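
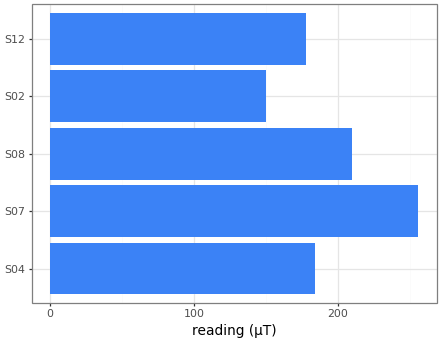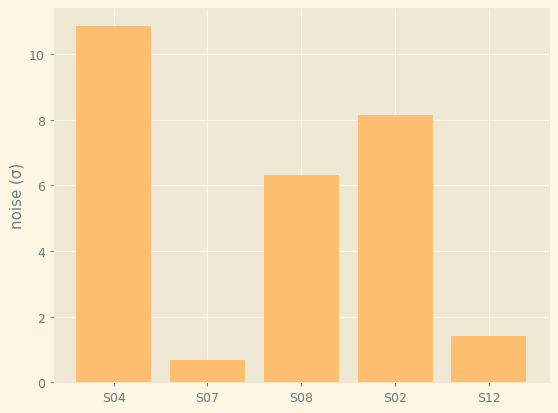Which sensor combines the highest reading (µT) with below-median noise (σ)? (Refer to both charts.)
S07

Chart 2 median noise (σ) ≈ 6; below-median sensors: S07, S12. Among those, S07 has the highest reading (µT) (≈ 250).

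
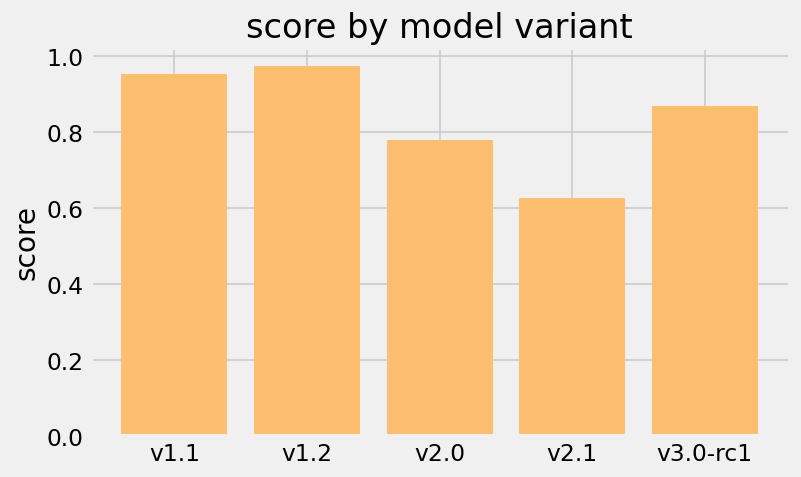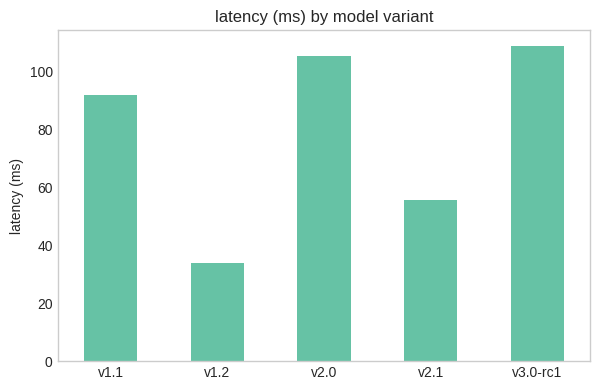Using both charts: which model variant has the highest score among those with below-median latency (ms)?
Chart 2 median latency (ms) ≈ 90; below-median model variants: v1.2, v2.1. Among those, v1.2 has the highest score (≈ 1).

v1.2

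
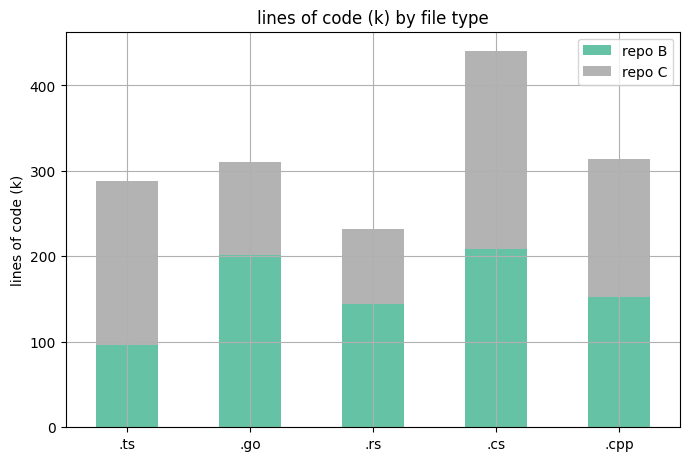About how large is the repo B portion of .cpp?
repo B top ≈ 150, bottom ≈ 0; segment ≈ 150.

≈ 150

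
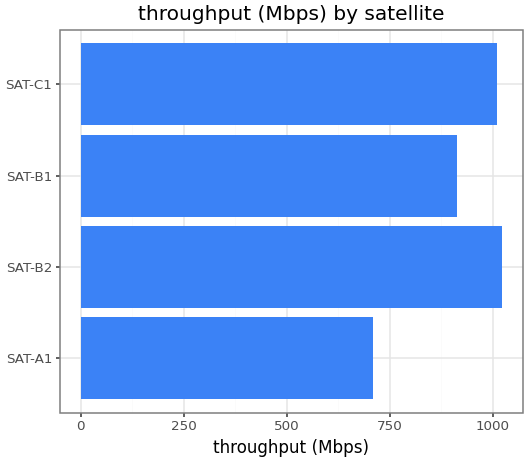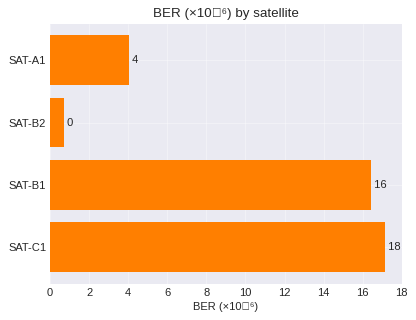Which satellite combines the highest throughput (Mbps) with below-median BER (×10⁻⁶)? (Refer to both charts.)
SAT-B2

Chart 2 median BER (×10⁻⁶) ≈ 10; below-median satellites: SAT-A1, SAT-B2. Among those, SAT-B2 has the highest throughput (Mbps) (≈ 1000).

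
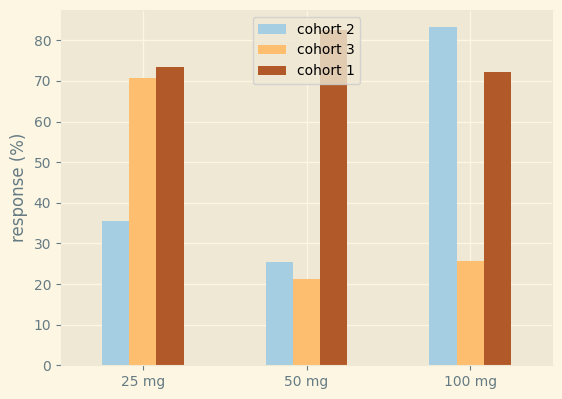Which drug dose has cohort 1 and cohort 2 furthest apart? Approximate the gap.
50 mg: cohort 1 ≈ 80, cohort 2 ≈ 30 → gap ≈ 50. Next-largest (25 mg) is only ≈ 30.

50 mg, ≈ 50 %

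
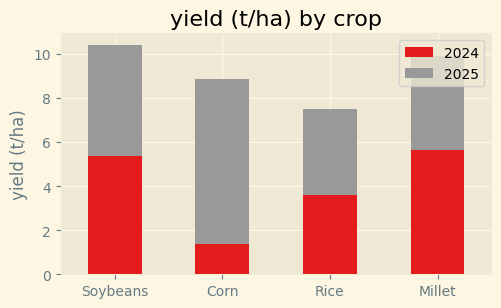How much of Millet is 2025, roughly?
≈ 4

2025 top ≈ 10, bottom ≈ 6; segment ≈ 4.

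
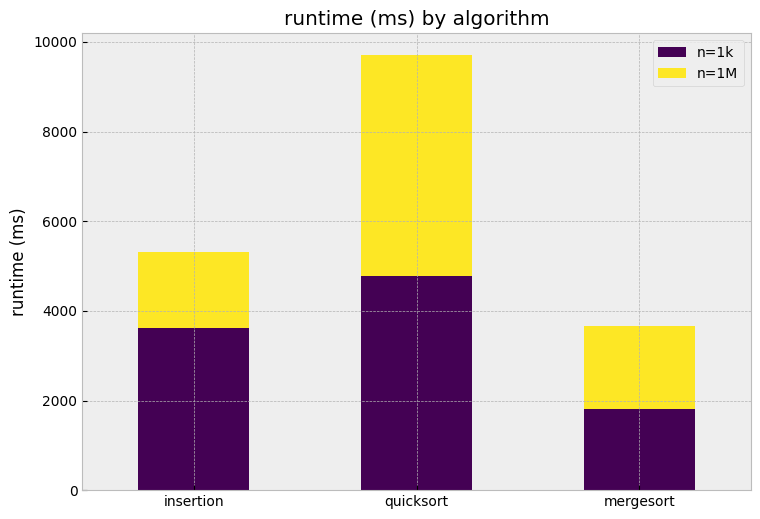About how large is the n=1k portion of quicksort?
≈ 5000

n=1k top ≈ 5000, bottom ≈ 0; segment ≈ 5000.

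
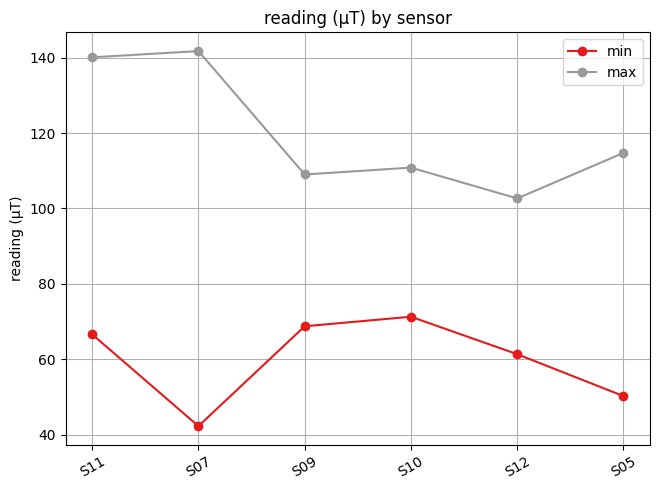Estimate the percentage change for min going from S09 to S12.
≈ -14.3%

S09 ≈ 70, S12 ≈ 60; (60 − 70) / 70 ≈ -14.3%.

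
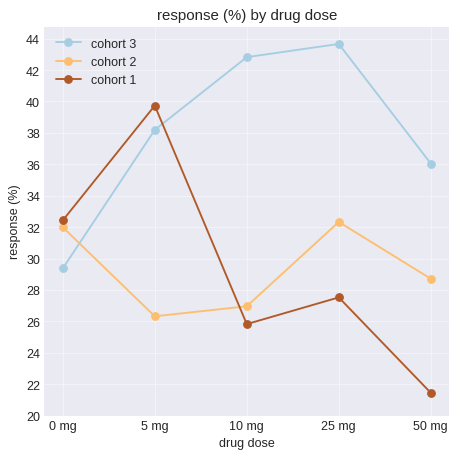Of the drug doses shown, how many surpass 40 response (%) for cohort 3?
Above 40: 10 mg, 25 mg.

2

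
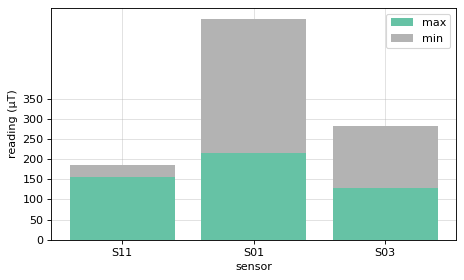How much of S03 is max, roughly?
max top ≈ 150, bottom ≈ 0; segment ≈ 150.

≈ 150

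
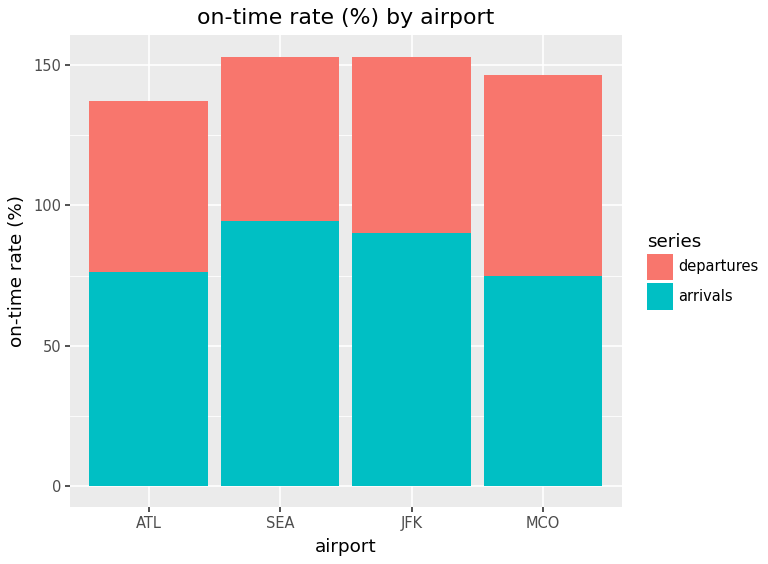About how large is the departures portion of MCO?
departures top ≈ 140, bottom ≈ 80; segment ≈ 60.

≈ 60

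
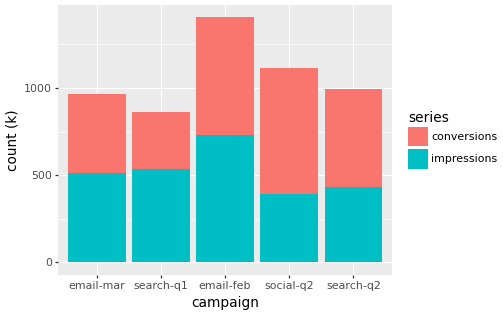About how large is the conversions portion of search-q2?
conversions top ≈ 1000, bottom ≈ 400; segment ≈ 600.

≈ 600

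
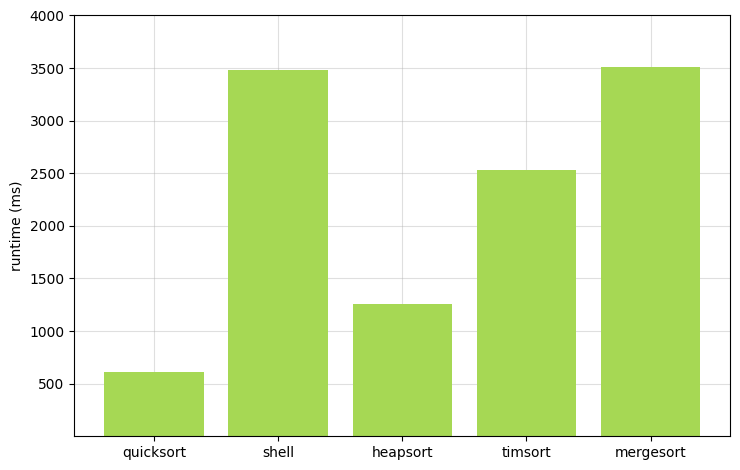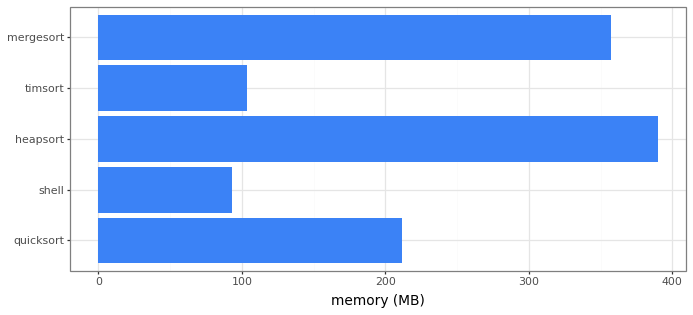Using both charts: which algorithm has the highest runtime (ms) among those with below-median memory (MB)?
Chart 2 median memory (MB) ≈ 200; below-median algorithms: shell, timsort. Among those, shell has the highest runtime (ms) (≈ 3500).

shell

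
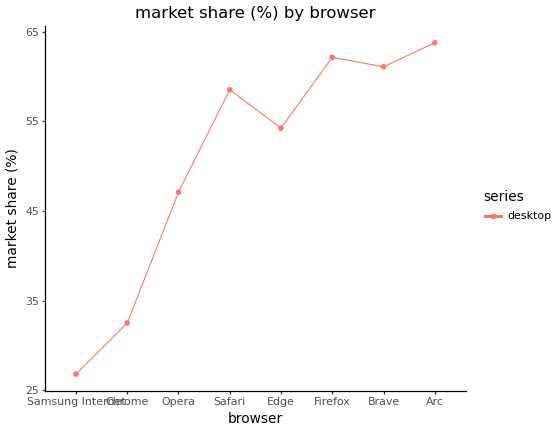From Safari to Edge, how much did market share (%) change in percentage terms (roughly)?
Safari ≈ 60, Edge ≈ 55; (55 − 60) / 60 ≈ -8.3%.

≈ -8.3%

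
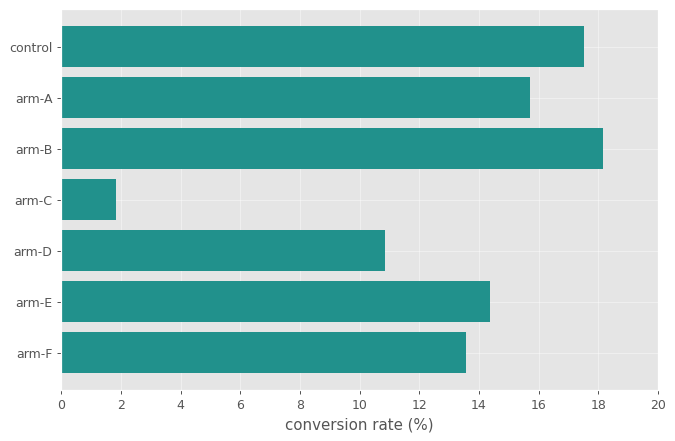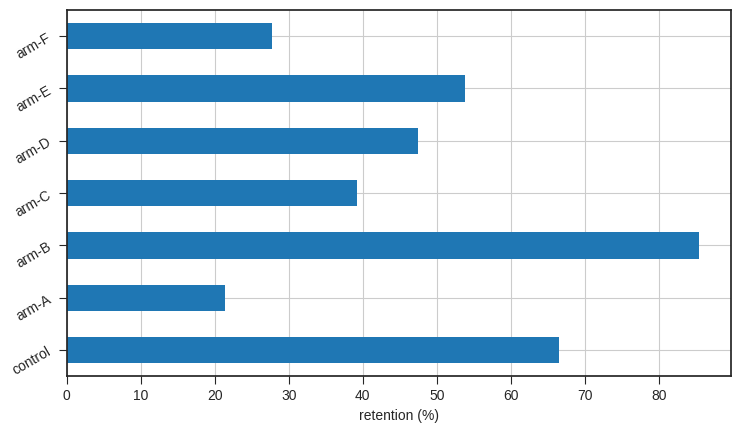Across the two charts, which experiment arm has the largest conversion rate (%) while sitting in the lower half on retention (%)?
arm-A

Chart 2 median retention (%) ≈ 50; below-median experiment arms: arm-A, arm-C, arm-F. Among those, arm-A has the highest conversion rate (%) (≈ 16).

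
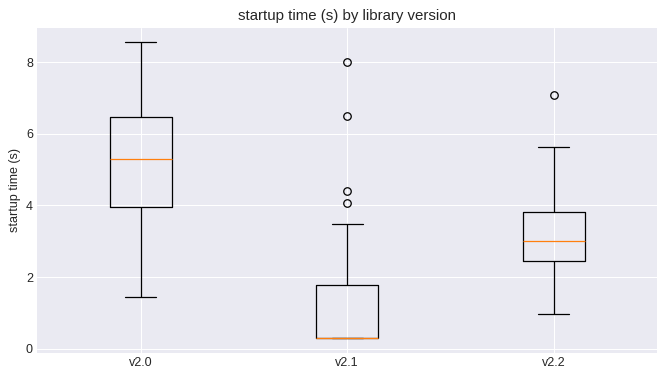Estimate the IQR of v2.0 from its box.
Q3 ≈ 6.5, Q1 ≈ 4.0; IQR ≈ 2.5.

≈ 2.5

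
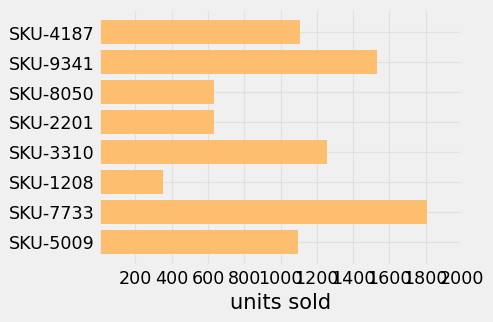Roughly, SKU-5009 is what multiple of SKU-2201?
SKU-5009 ≈ 1000, SKU-2201 ≈ 600; 1000/600 ≈ 1.67.

≈ 1.67×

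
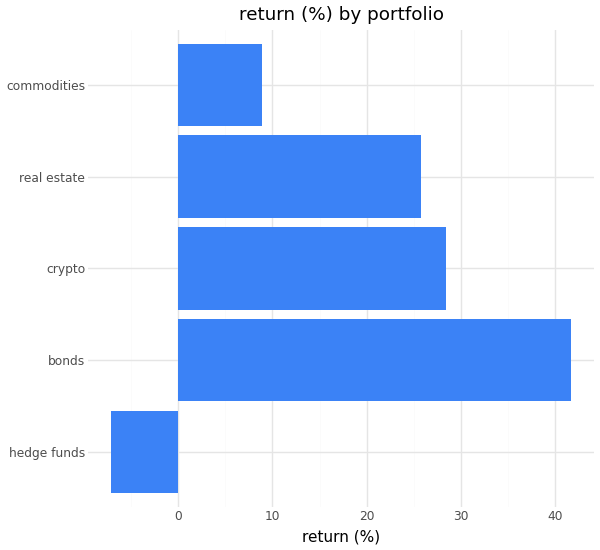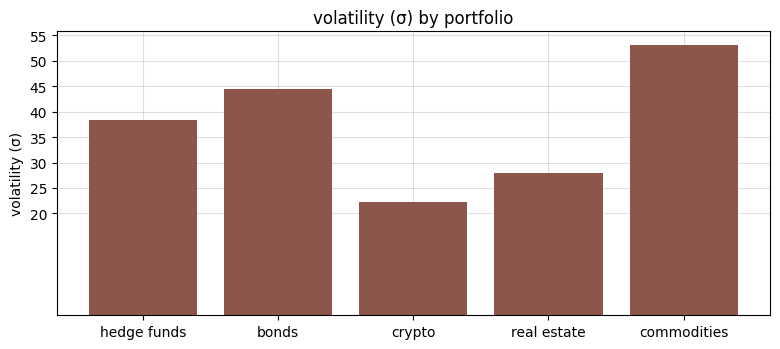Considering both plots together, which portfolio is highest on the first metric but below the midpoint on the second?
crypto

Chart 2 median volatility (σ) ≈ 40; below-median portfolios: crypto, real estate. Among those, crypto has the highest return (%) (≈ 30).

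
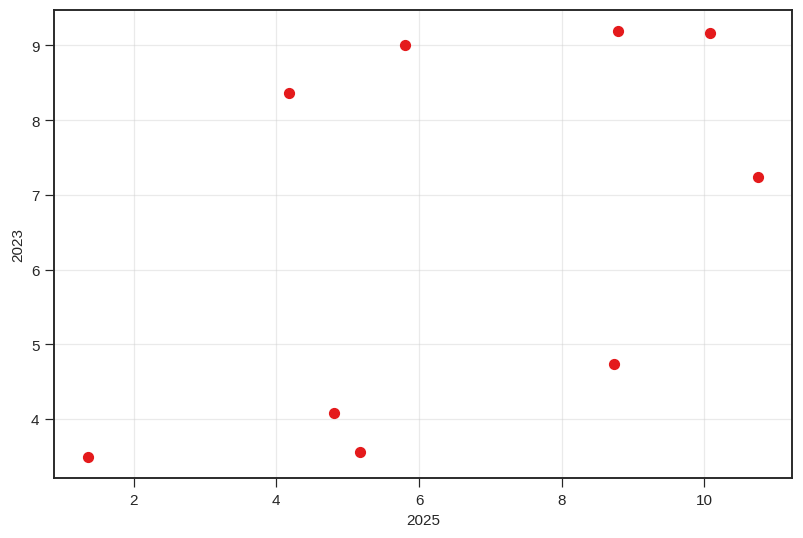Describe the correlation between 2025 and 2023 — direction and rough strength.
positive, moderate

Points are positively correlated; moderate (|r| ≈ 0.5).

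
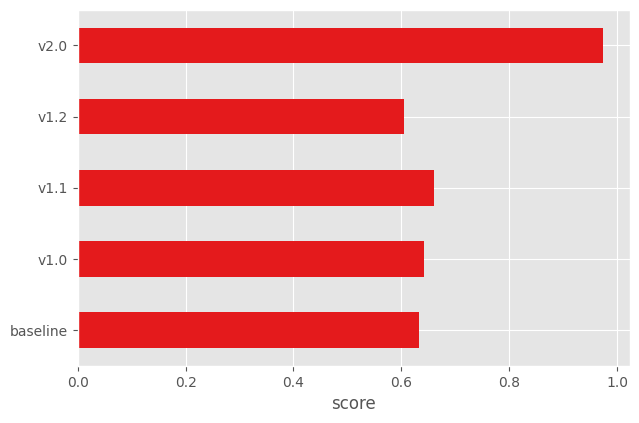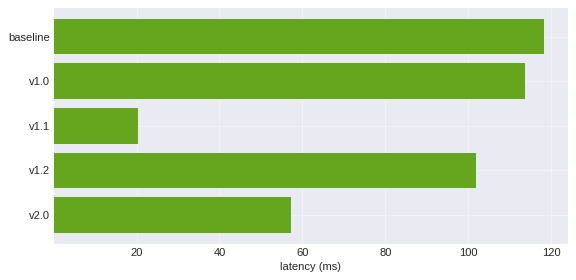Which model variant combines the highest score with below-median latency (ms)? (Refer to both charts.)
v2.0

Chart 2 median latency (ms) ≈ 100; below-median model variants: v1.1, v2.0. Among those, v2.0 has the highest score (≈ 1).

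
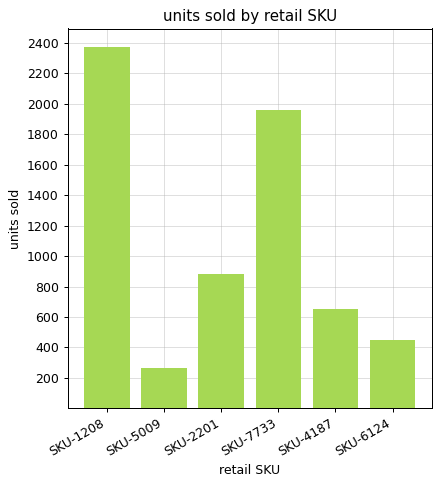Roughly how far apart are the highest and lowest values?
≈ 2200

Max SKU-1208 ≈ 2400, min SKU-5009 ≈ 200; range ≈ 2200.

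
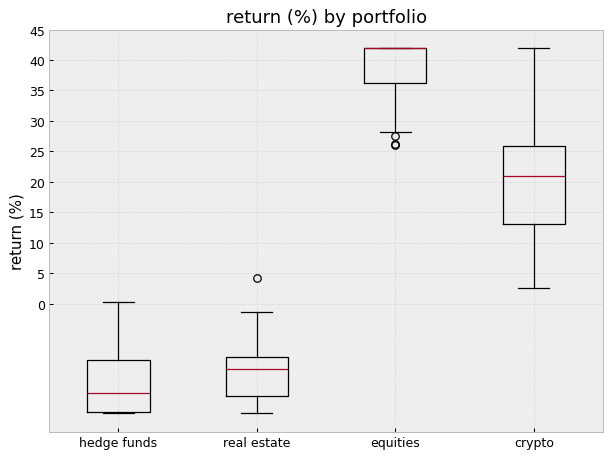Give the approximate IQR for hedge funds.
≈ 10

Q3 ≈ -10, Q1 ≈ -20; IQR ≈ 10.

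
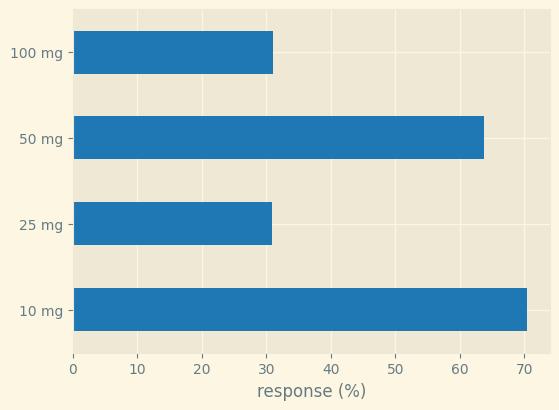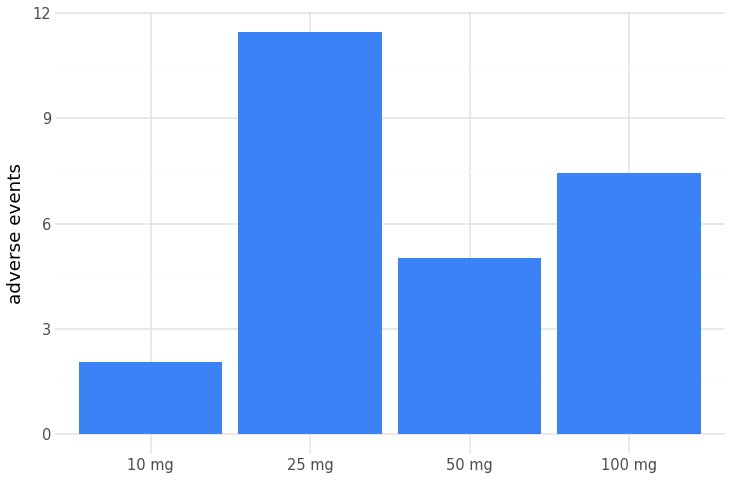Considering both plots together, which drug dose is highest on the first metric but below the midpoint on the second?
Chart 2 median adverse events ≈ 6; below-median drug doses: 10 mg, 50 mg. Among those, 10 mg has the highest response (%) (≈ 70).

10 mg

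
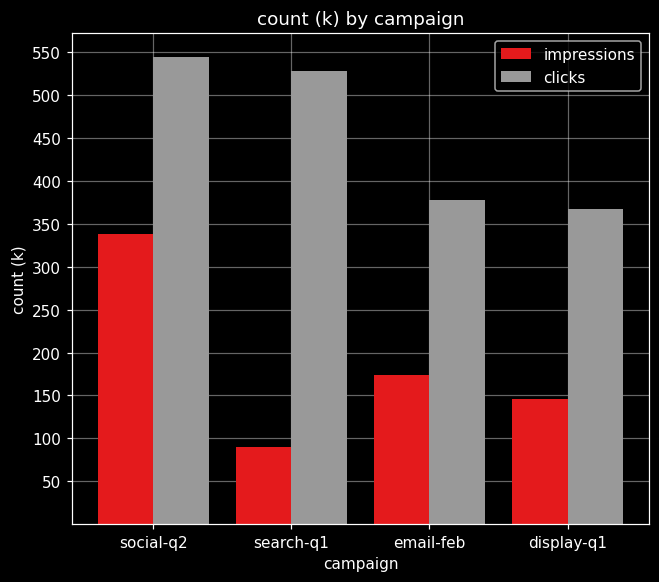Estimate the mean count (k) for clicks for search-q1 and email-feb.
≈ 475

(550 + 400) / 2 ≈ 475.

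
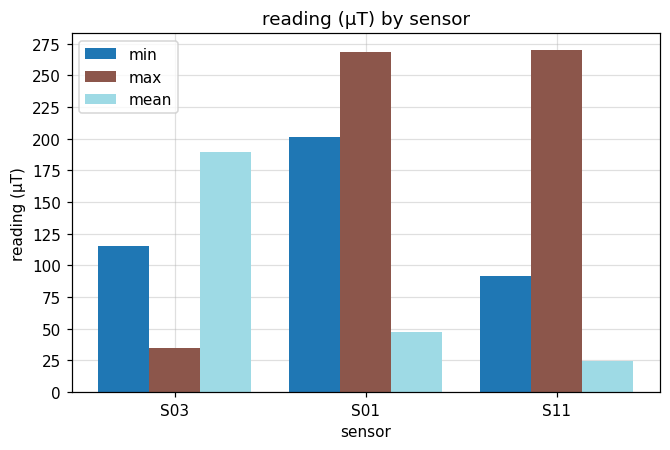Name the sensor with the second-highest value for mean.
S01

Top 3 for mean: S03 ≈ 200, S01 ≈ 50, S11 ≈ 25.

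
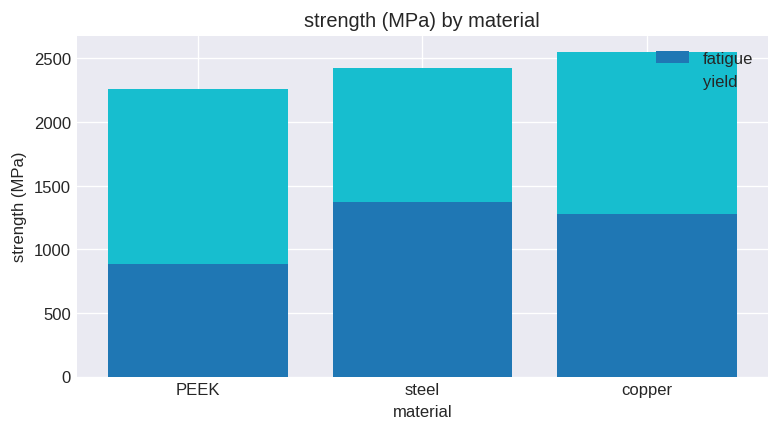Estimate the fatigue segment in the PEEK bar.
≈ 1000

fatigue top ≈ 1000, bottom ≈ 0; segment ≈ 1000.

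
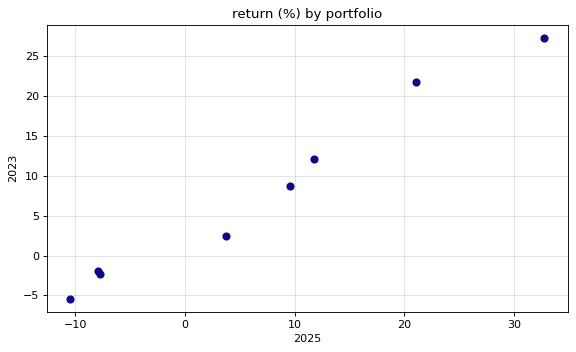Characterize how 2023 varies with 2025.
Points are positively correlated; strong (|r| ≈ 1.0).

positive, strong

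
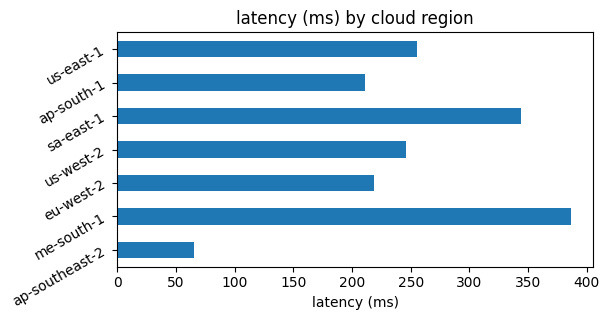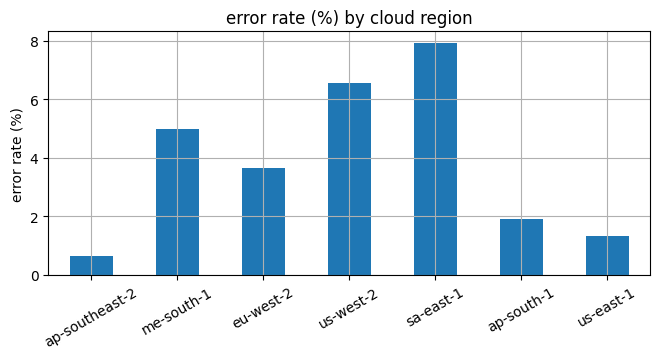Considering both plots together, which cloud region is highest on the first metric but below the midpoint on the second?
Chart 2 median error rate (%) ≈ 4; below-median cloud regions: ap-southeast-2, ap-south-1, us-east-1. Among those, us-east-1 has the highest latency (ms) (≈ 250).

us-east-1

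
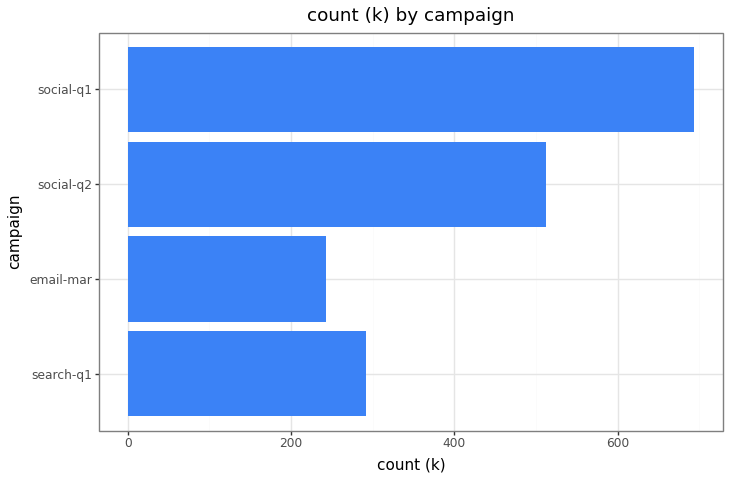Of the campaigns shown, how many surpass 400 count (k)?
2

Above 400: social-q2, social-q1.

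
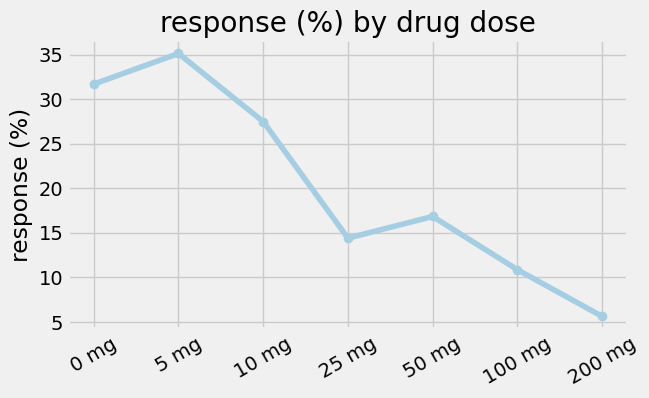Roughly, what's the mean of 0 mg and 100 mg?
(30 + 10) / 2 ≈ 20.

≈ 20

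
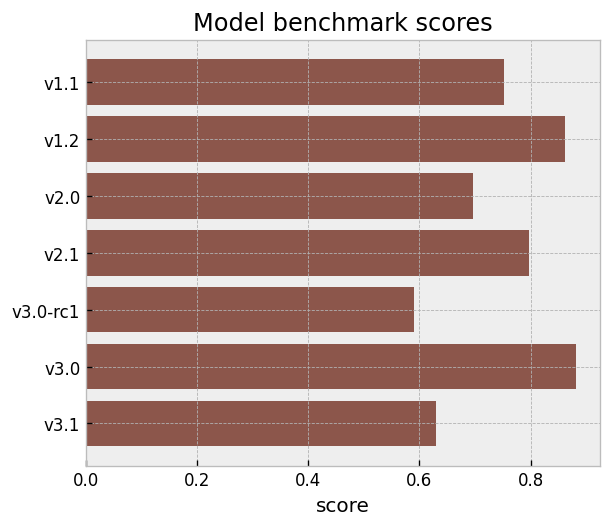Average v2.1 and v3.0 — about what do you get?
≈ 0.85

(0.8 + 0.9) / 2 ≈ 0.85.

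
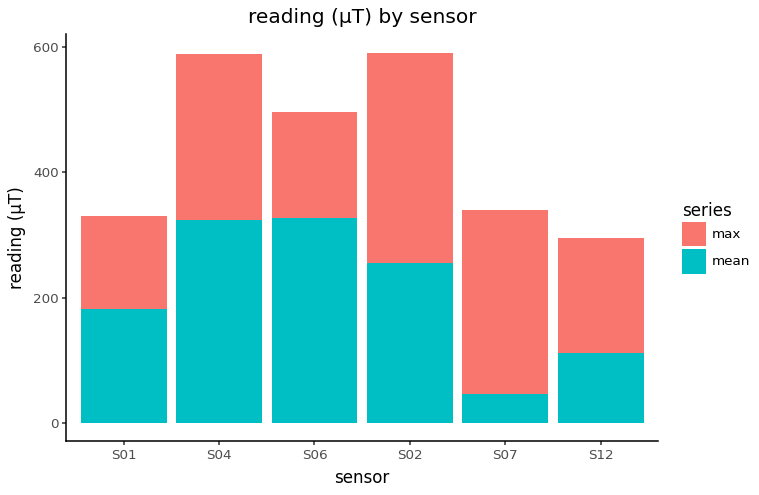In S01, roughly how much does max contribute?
max top ≈ 350, bottom ≈ 200; segment ≈ 150.

≈ 150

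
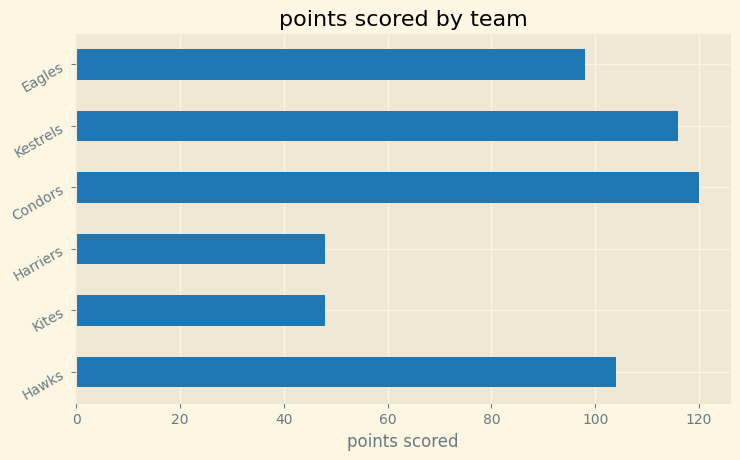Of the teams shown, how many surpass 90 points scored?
Above 90: Hawks, Condors, Kestrels, Eagles.

4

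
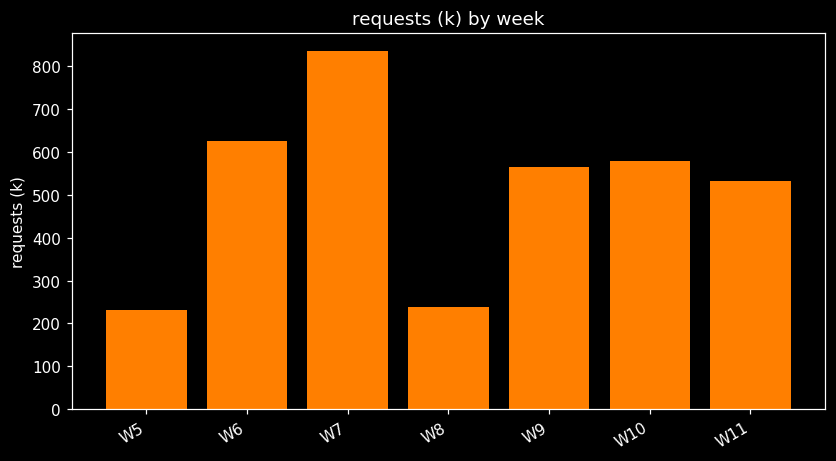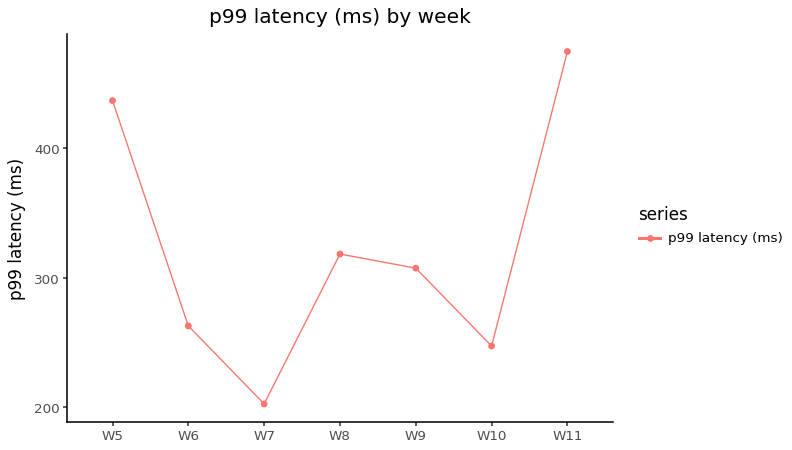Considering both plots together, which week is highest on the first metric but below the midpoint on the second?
W7

Chart 2 median p99 latency (ms) ≈ 300; below-median weeks: W6, W7, W10. Among those, W7 has the highest requests (k) (≈ 800).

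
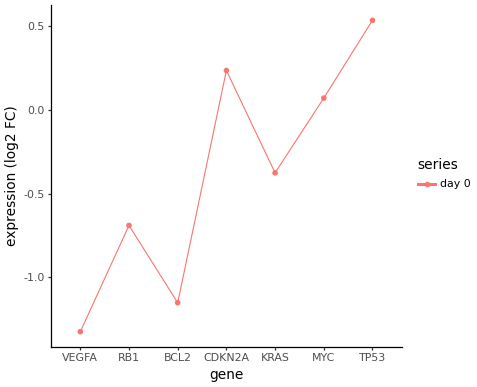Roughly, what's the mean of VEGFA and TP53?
(-1.4 + 0.6) / 2 ≈ -0.4.

≈ -0.4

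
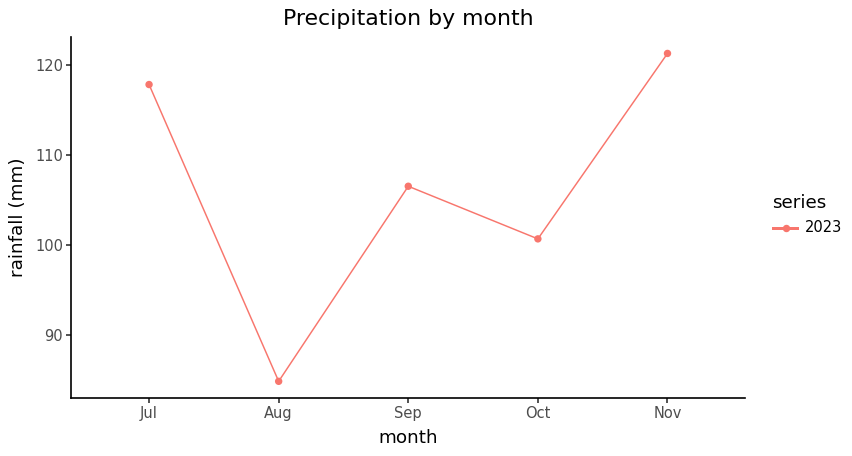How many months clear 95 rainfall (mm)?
4

Above 95: Jul, Sep, Oct, Nov.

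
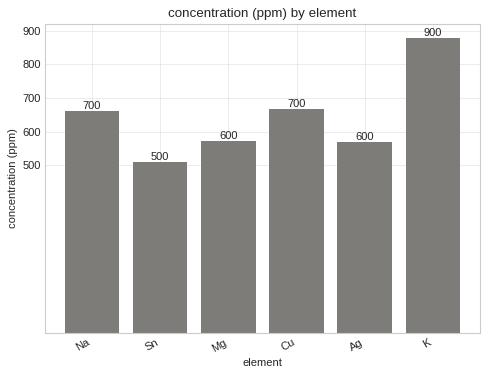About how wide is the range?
≈ 400

Max K ≈ 900, min Sn ≈ 500; range ≈ 400.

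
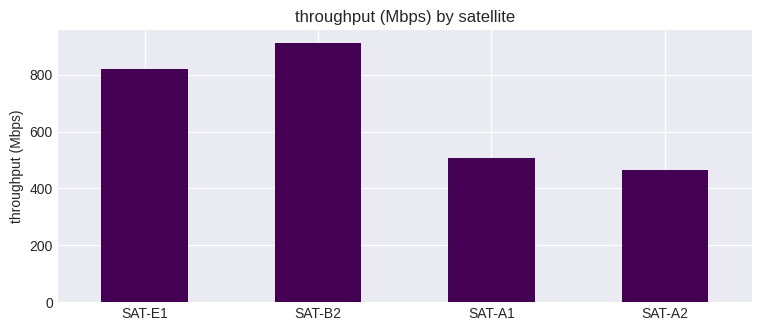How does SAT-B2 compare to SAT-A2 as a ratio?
SAT-B2 ≈ 900, SAT-A2 ≈ 500; 900/500 ≈ 1.8.

≈ 1.8×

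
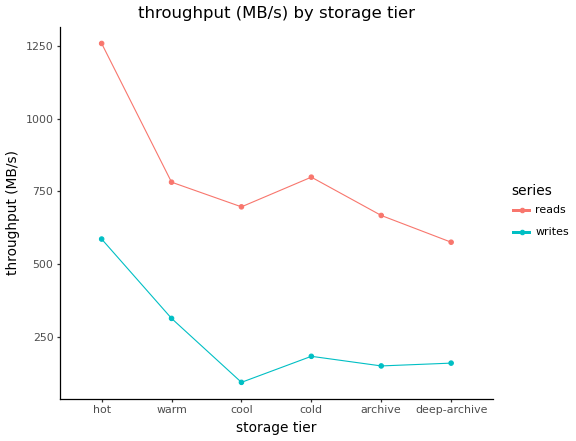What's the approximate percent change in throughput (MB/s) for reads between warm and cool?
warm ≈ 800, cool ≈ 700; (700 − 800) / 800 ≈ -12.5%.

≈ -12.5%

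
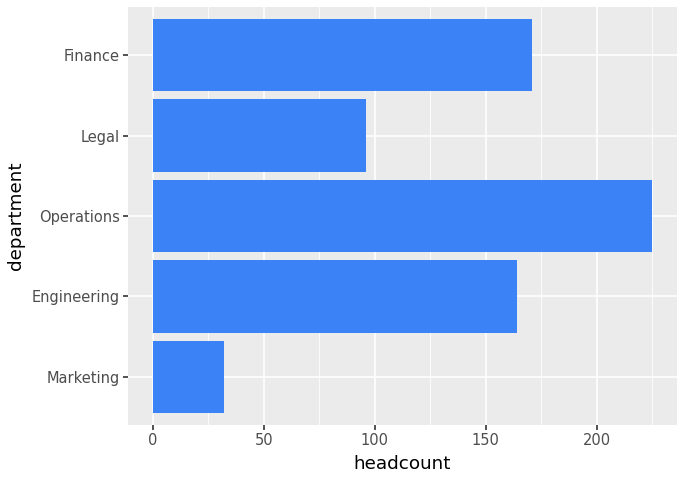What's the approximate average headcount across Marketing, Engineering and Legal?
≈ 100

(40 + 160 + 100) / 3 ≈ 100.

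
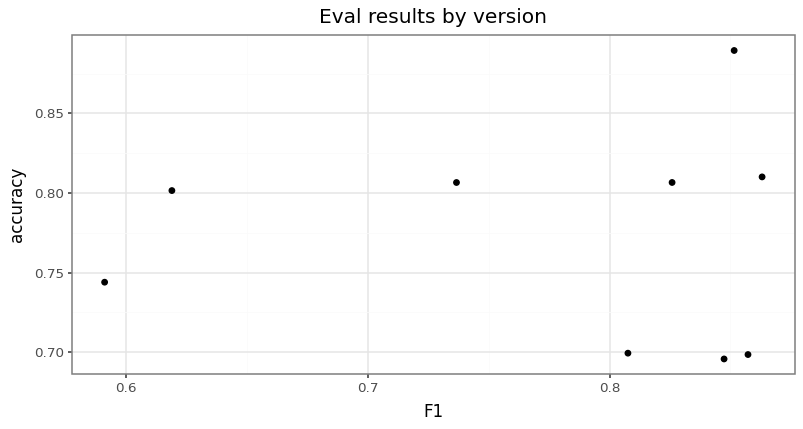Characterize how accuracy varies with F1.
Points are roughly uncorrelated; weak (|r| ≈ 0.0).

no clear correlation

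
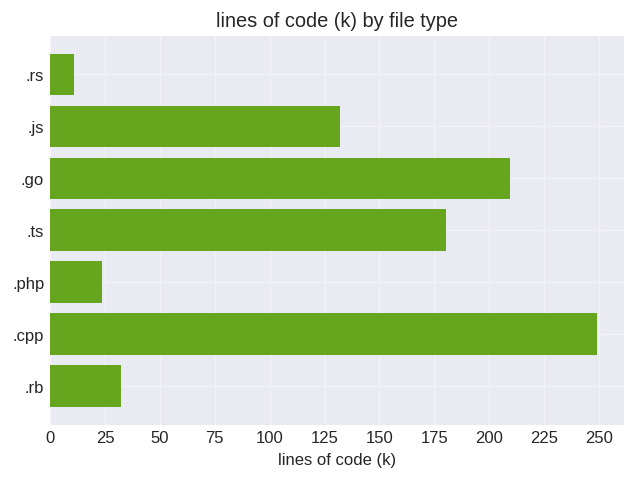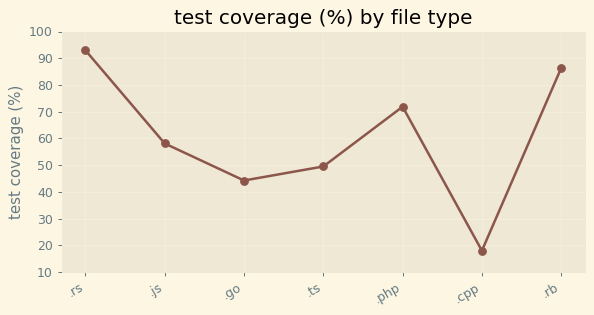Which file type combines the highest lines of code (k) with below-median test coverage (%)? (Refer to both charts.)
.cpp

Chart 2 median test coverage (%) ≈ 60; below-median file types: .go, .ts, .cpp. Among those, .cpp has the highest lines of code (k) (≈ 250).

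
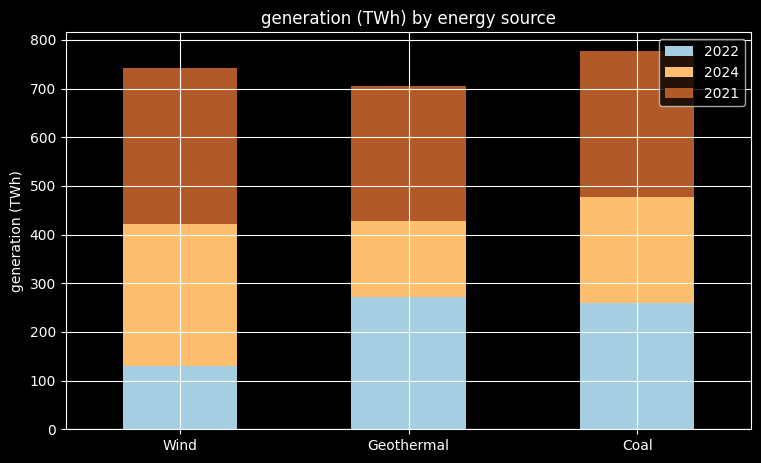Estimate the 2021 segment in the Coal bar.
2021 top ≈ 800, bottom ≈ 500; segment ≈ 300.

≈ 300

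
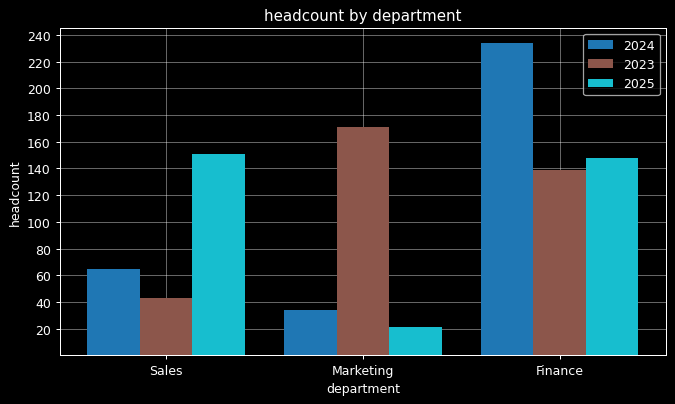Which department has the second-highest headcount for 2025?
Top 3 for 2025: Sales ≈ 160, Finance ≈ 140, Marketing ≈ 20.

Finance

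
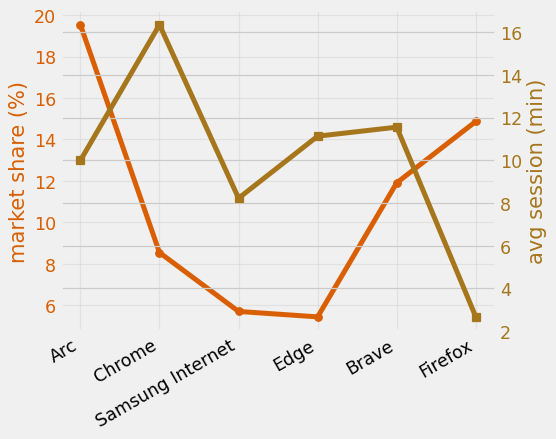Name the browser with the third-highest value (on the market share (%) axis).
Top 4 (on the market share (%) axis): Arc ≈ 20, Firefox ≈ 14, Brave ≈ 12, Chrome ≈ 8.

Brave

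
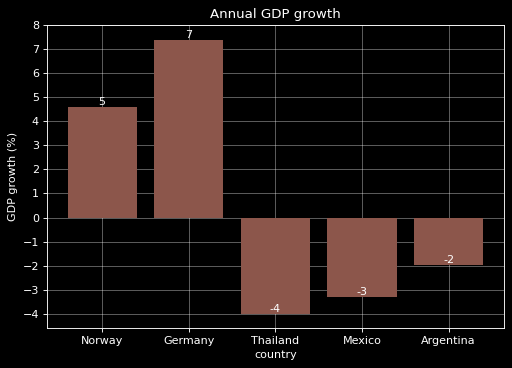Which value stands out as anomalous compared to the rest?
Germany ≈ 7; the rest sit between ≈ -4 and ≈ 5.

Germany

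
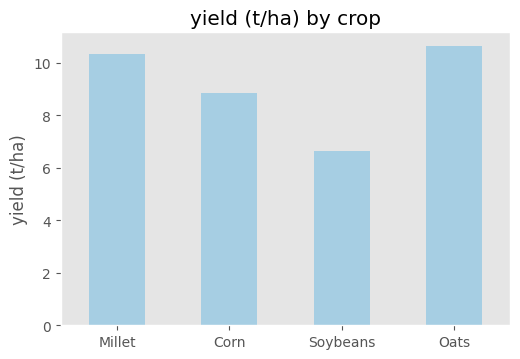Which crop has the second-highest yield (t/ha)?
Top 3: Oats ≈ 11, Millet ≈ 10, Corn ≈ 9.

Millet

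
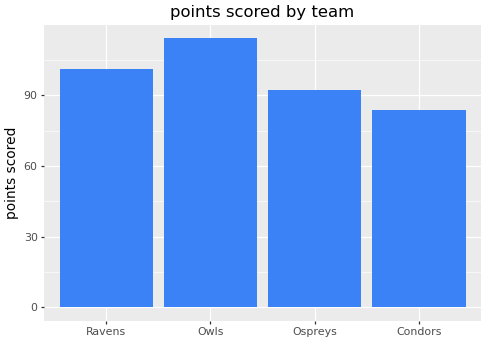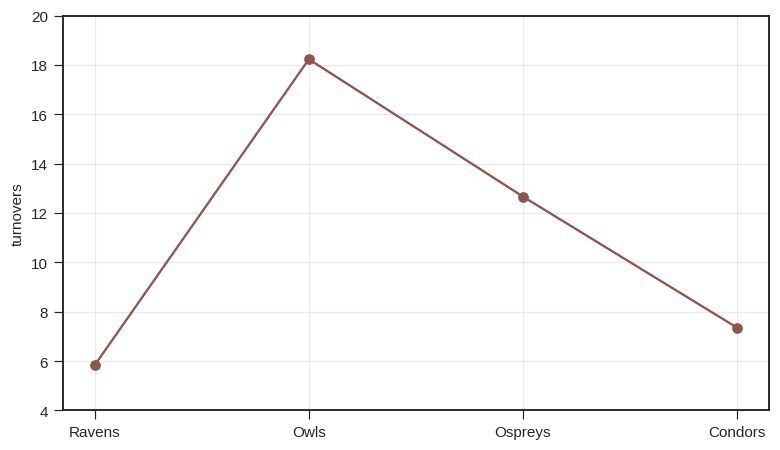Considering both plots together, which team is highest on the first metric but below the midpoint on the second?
Ravens

Chart 2 median turnovers ≈ 10; below-median teams: Ravens, Condors. Among those, Ravens has the highest points scored (≈ 100).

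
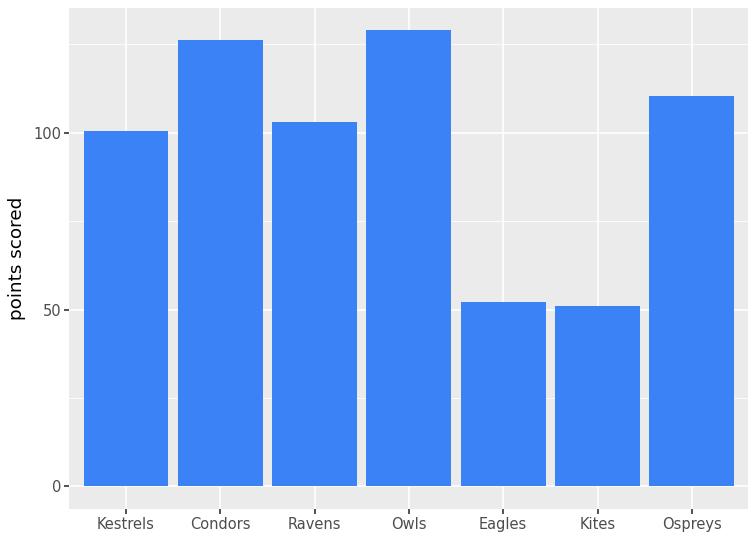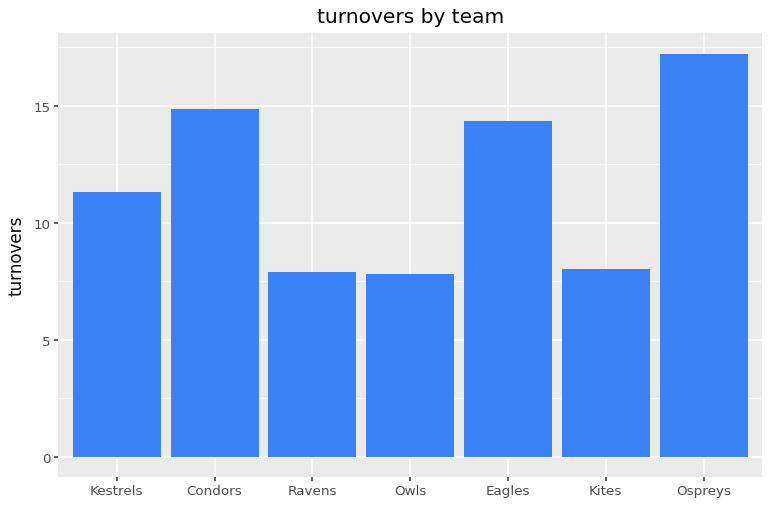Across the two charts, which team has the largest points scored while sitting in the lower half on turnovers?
Owls

Chart 2 median turnovers ≈ 12; below-median teams: Ravens, Owls, Kites. Among those, Owls has the highest points scored (≈ 120).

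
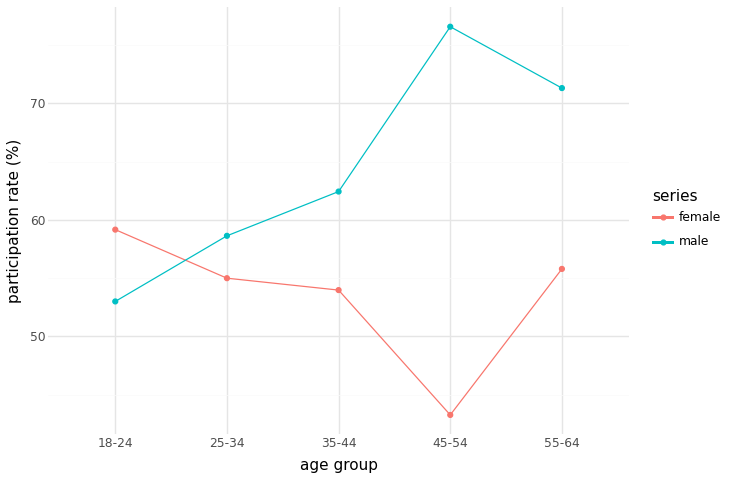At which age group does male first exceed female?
18-24: male ≈ 55 vs female ≈ 60 (not yet); 25-34: male ≈ 60 vs female ≈ 55 (first crossover).

25-34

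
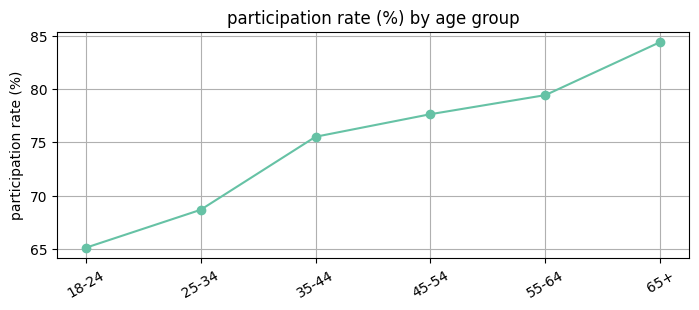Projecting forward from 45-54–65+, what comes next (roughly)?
≈ 87

Last three: 78, 80, 84 → slope ≈ 3/step → next ≈ 87.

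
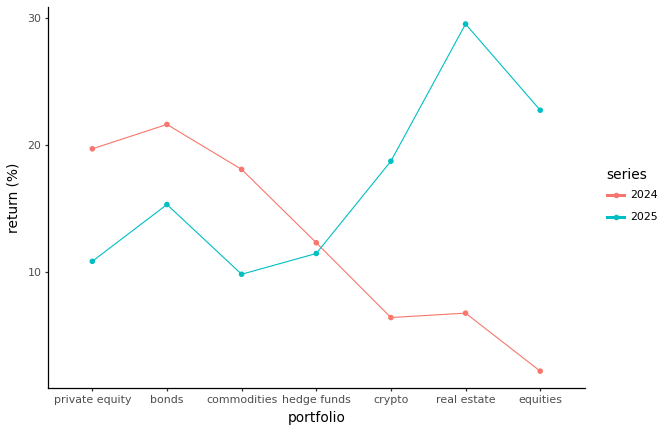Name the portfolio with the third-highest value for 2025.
Top 4 for 2025: real estate ≈ 30, equities ≈ 25, crypto ≈ 20, bonds ≈ 15.

crypto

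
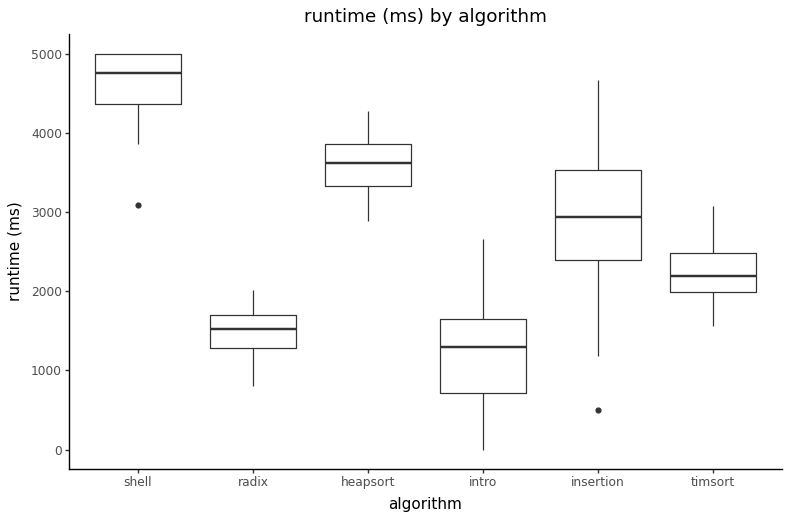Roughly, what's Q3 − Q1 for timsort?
Q3 ≈ 2500, Q1 ≈ 2000; IQR ≈ 500.

≈ 500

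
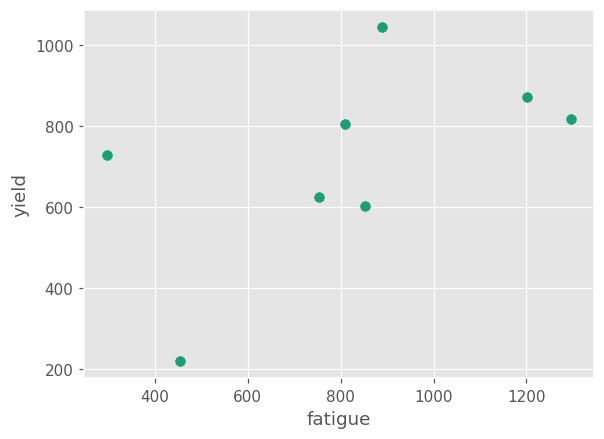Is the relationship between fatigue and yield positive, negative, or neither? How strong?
positive, moderate

Points are positively correlated; moderate (|r| ≈ 0.5).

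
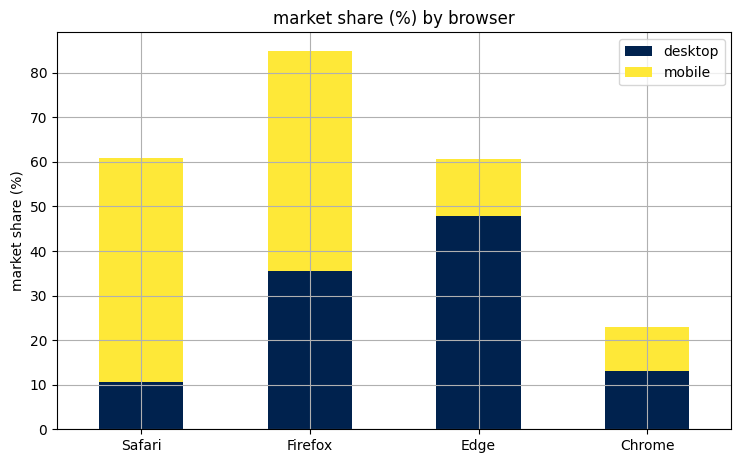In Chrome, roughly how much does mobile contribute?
≈ 10

mobile top ≈ 20, bottom ≈ 10; segment ≈ 10.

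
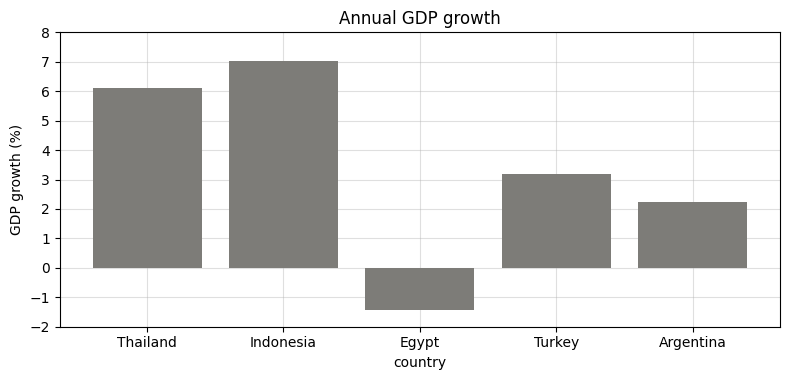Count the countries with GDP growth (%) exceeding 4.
2

Above 4: Thailand, Indonesia.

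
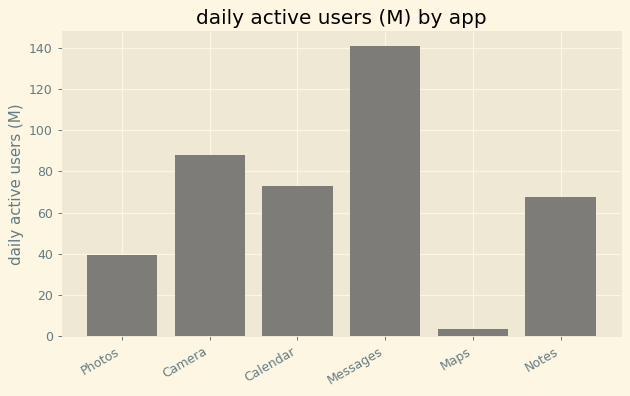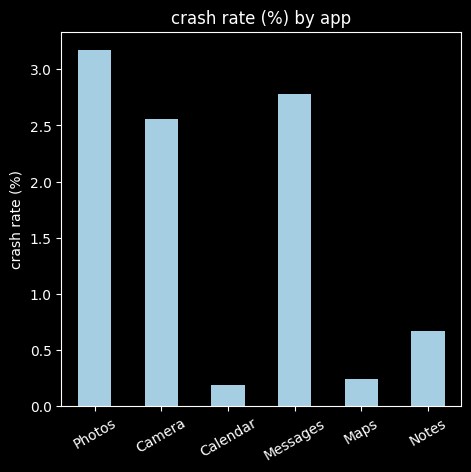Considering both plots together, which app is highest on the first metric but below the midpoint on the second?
Chart 2 median crash rate (%) ≈ 1.5; below-median apps: Calendar, Maps, Notes. Among those, Calendar has the highest daily active users (M) (≈ 80).

Calendar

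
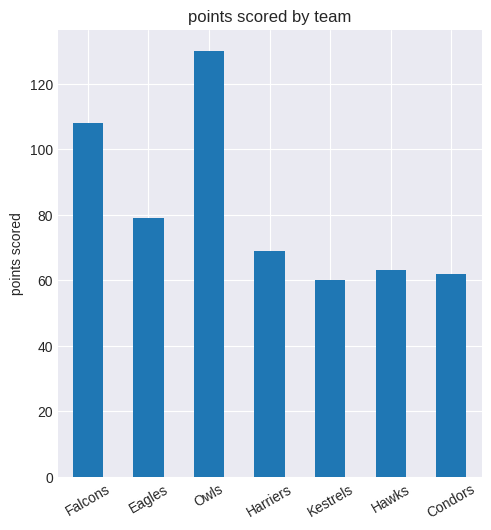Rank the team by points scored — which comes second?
Top 3: Owls ≈ 120, Falcons ≈ 100, Eagles ≈ 80.

Falcons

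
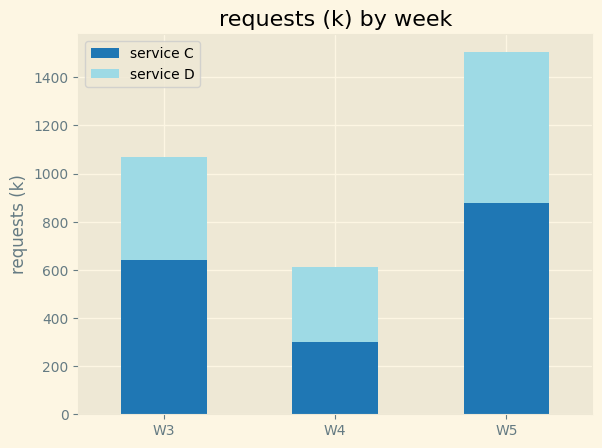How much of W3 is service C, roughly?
service C top ≈ 600, bottom ≈ 0; segment ≈ 600.

≈ 600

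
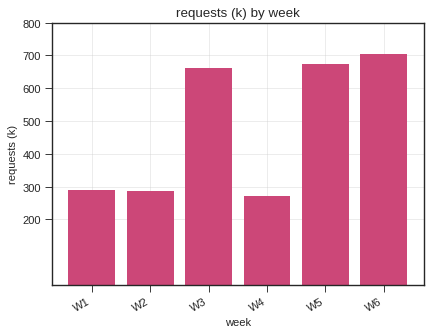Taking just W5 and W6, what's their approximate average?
(700 + 700) / 2 ≈ 700.

≈ 700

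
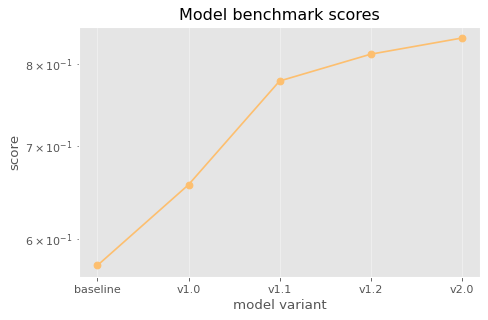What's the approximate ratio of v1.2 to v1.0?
≈ 1.23×

v1.2 ≈ 0.80, v1.0 ≈ 0.65; 0.80/0.65 ≈ 1.23.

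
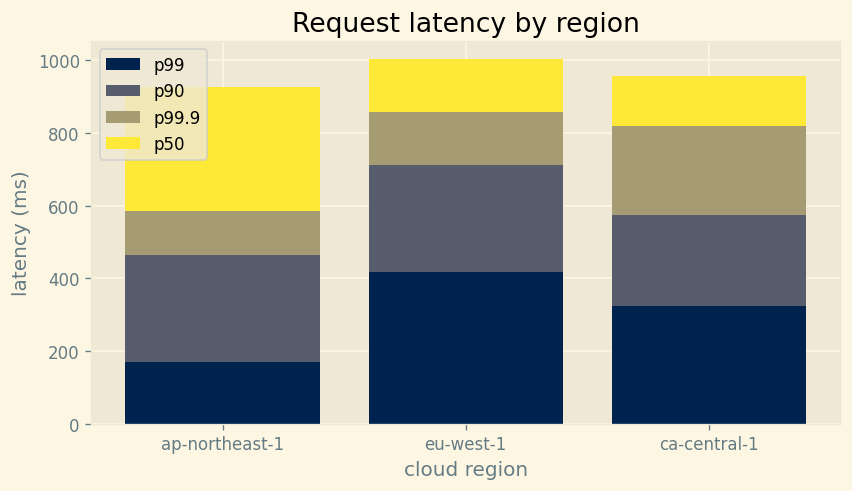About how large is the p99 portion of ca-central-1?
≈ 300

p99 top ≈ 300, bottom ≈ 0; segment ≈ 300.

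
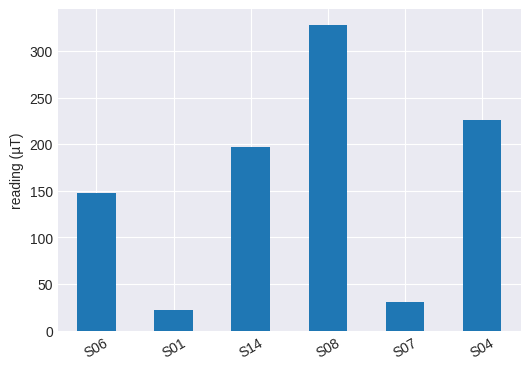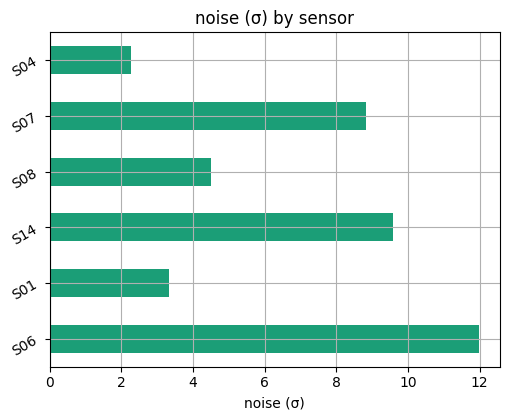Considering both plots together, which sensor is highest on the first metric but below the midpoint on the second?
Chart 2 median noise (σ) ≈ 6; below-median sensors: S01, S08, S04. Among those, S08 has the highest reading (µT) (≈ 350).

S08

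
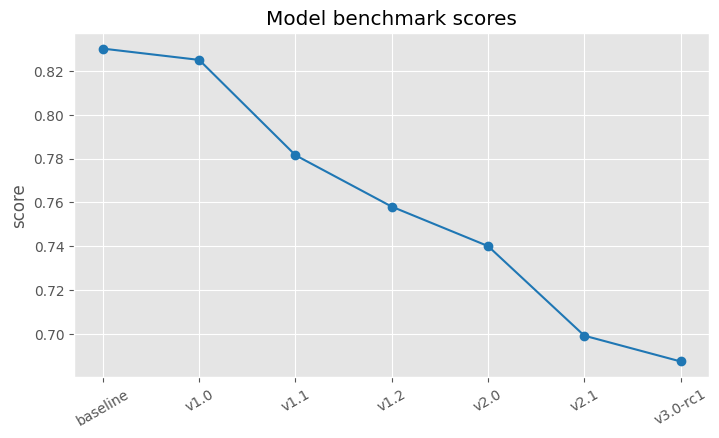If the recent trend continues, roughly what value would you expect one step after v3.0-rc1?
Last three: 0.74, 0.70, 0.68 → slope ≈ -0.03/step → next ≈ 0.65.

≈ 0.65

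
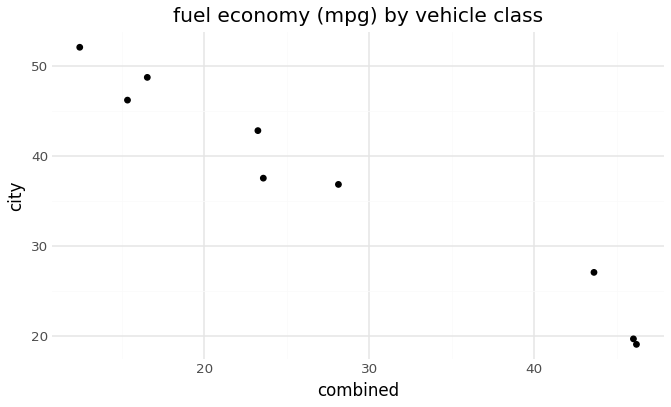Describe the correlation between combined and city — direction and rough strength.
Points are negatively correlated; strong (|r| ≈ 1.0).

negative, strong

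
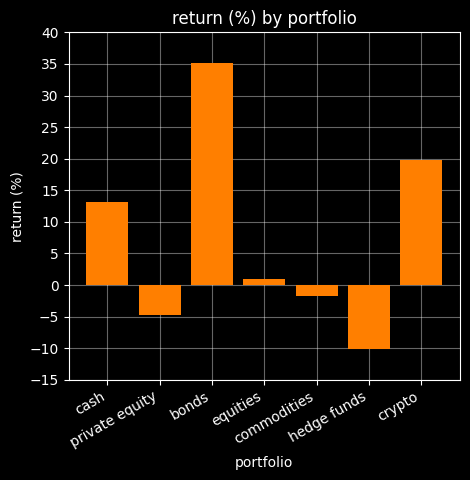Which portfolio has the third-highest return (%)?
Top 4: bonds ≈ 35, crypto ≈ 20, cash ≈ 15, equities ≈ 0.

cash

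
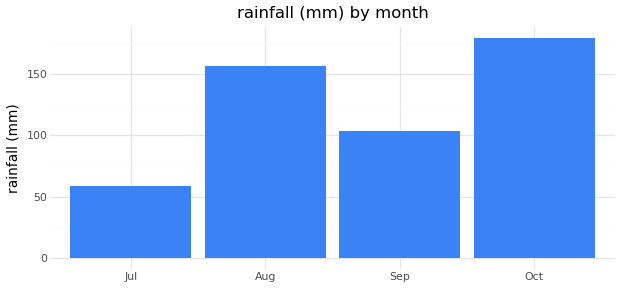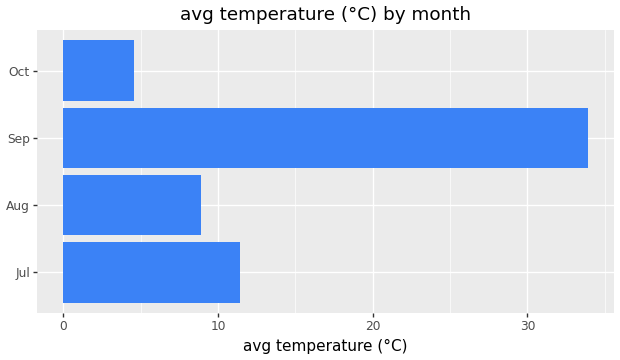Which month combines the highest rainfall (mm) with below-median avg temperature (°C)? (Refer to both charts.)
Chart 2 median avg temperature (°C) ≈ 10; below-median months: Aug, Oct. Among those, Oct has the highest rainfall (mm) (≈ 180).

Oct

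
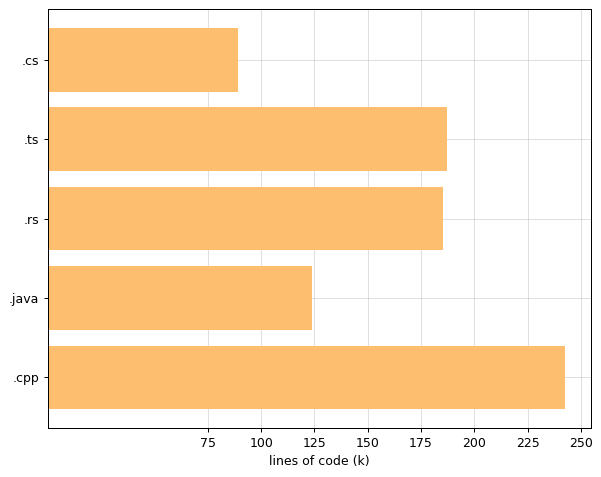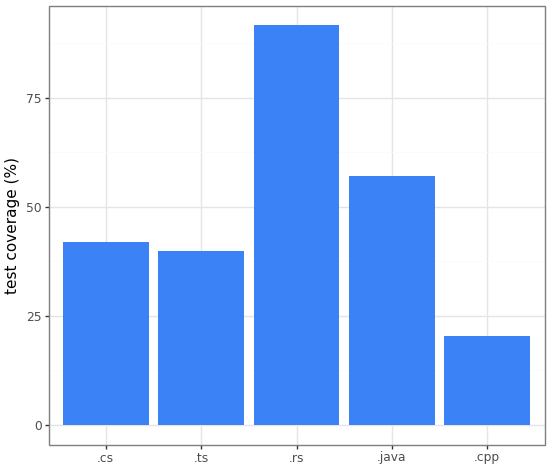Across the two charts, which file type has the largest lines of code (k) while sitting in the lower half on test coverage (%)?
.cpp

Chart 2 median test coverage (%) ≈ 40; below-median file types: .ts, .cpp. Among those, .cpp has the highest lines of code (k) (≈ 250).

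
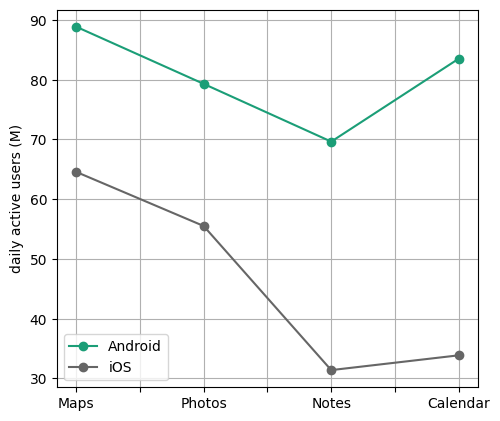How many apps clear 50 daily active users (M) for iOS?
2

Above 50: Maps, Photos.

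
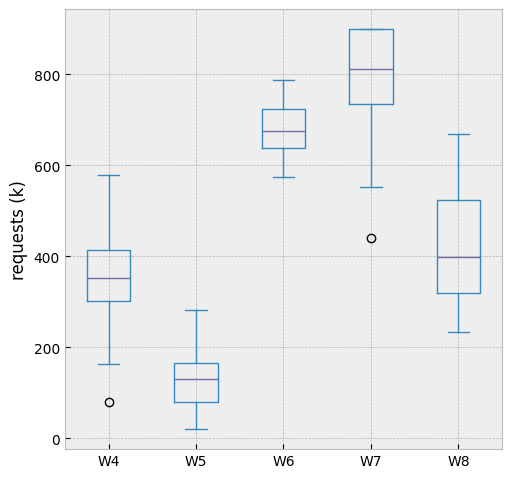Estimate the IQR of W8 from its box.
Q3 ≈ 500, Q1 ≈ 300; IQR ≈ 200.

≈ 200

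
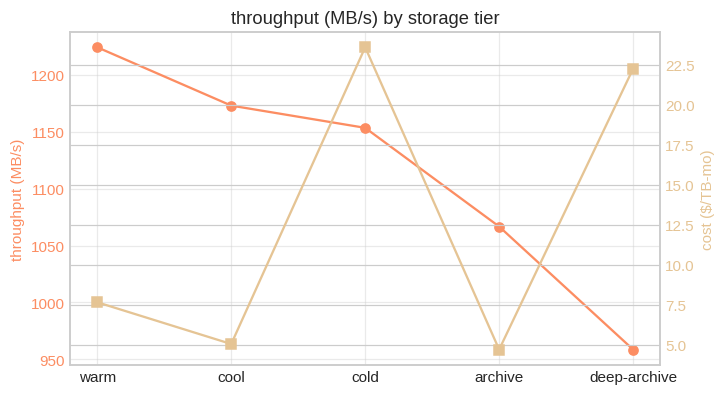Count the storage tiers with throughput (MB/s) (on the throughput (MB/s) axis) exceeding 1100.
3

Above 1100: warm, cool, cold.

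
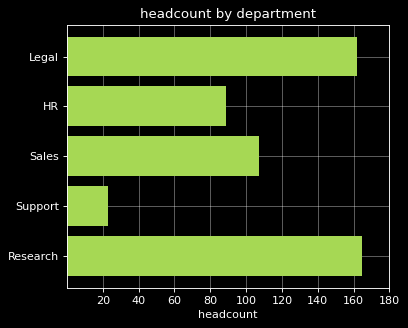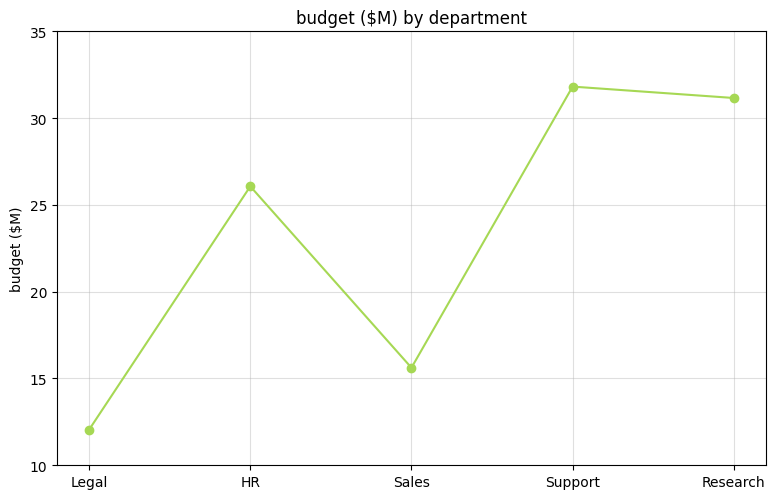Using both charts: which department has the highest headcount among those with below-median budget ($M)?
Chart 2 median budget ($M) ≈ 25; below-median departments: Legal, Sales. Among those, Legal has the highest headcount (≈ 160).

Legal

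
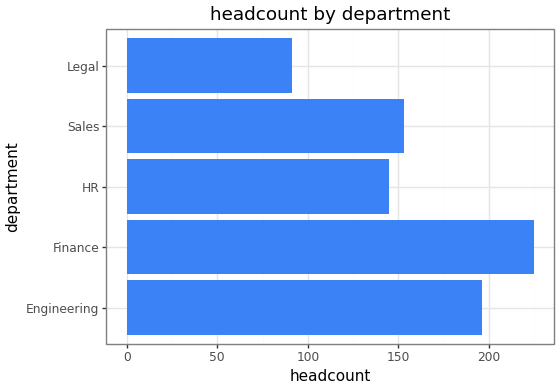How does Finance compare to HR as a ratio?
≈ 1.57×

Finance ≈ 220, HR ≈ 140; 220/140 ≈ 1.57.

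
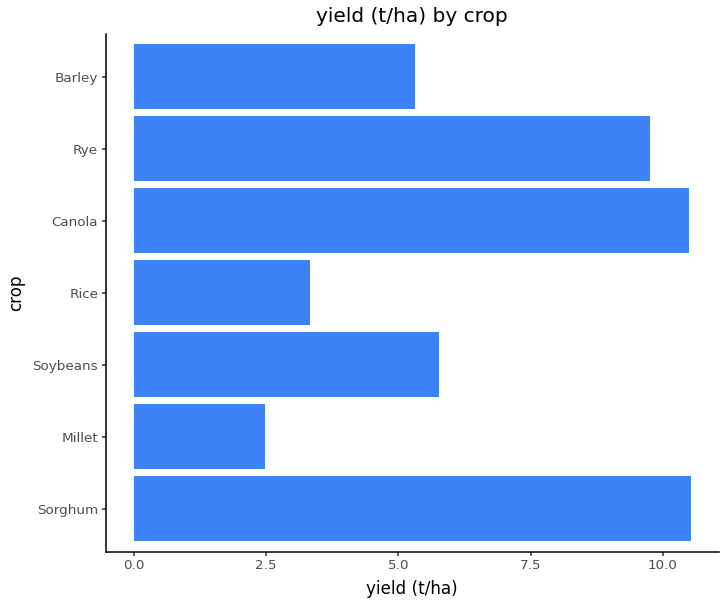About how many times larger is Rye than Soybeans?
Rye ≈ 10, Soybeans ≈ 6; 10/6 ≈ 1.67.

≈ 1.67×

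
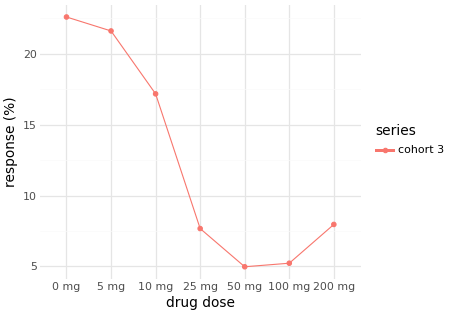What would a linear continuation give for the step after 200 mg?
Last three: 4, 6, 8 → slope ≈ 2/step → next ≈ 10.

≈ 10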